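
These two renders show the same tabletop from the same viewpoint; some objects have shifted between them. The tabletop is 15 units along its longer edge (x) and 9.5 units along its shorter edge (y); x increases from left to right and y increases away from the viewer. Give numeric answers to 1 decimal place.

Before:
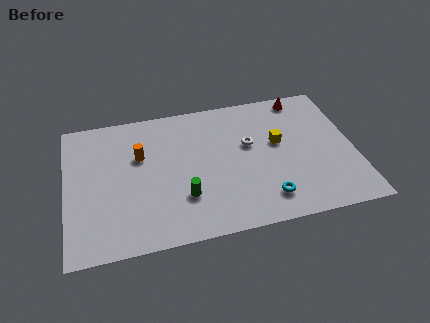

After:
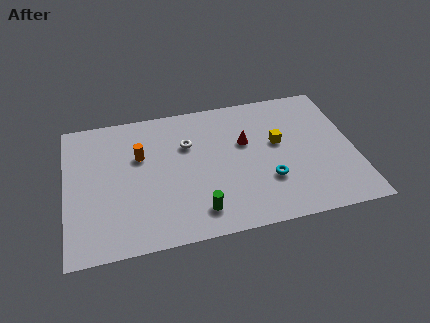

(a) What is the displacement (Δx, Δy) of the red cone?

(-3.2, -2.6)

The red cone was at about (12.6, 8.5) and moved to about (9.4, 5.9).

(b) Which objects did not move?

the orange cylinder and the yellow cube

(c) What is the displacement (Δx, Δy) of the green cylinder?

(0.7, -1.1)

The green cylinder was at about (6.0, 2.8) and moved to about (6.7, 1.7).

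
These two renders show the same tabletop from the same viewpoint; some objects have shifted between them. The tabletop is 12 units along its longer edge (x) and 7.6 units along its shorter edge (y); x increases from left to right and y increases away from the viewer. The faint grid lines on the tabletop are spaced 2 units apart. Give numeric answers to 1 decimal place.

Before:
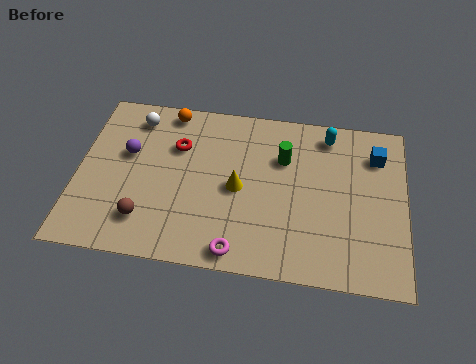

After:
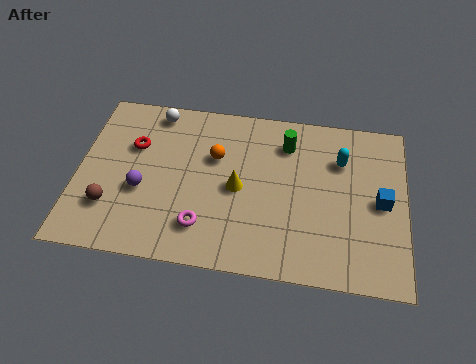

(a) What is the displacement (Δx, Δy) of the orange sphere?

(1.8, -1.9)

From the two frames, the orange sphere sits at roughly (3.2, 6.8) before and (5.0, 4.9) after.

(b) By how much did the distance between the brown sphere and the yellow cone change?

+1.0

The distance was about 3.8 in the first image and 4.8 in the second, so they moved 1.0 units further apart.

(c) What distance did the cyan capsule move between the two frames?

1.2

From (9.1, 6.5) to (9.6, 5.4), the cyan capsule covered √(0.5² + 1.1²) ≈ 1.2 units.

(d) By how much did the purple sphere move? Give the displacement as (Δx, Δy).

(0.6, -1.6)

The purple sphere was at about (1.8, 4.6) and moved to about (2.4, 3.0).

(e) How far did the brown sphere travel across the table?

1.4

From (2.6, 1.7) to (1.3, 2.1), the brown sphere covered √(1.3² + 0.4²) ≈ 1.4 units.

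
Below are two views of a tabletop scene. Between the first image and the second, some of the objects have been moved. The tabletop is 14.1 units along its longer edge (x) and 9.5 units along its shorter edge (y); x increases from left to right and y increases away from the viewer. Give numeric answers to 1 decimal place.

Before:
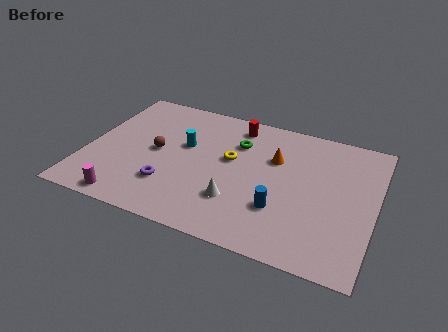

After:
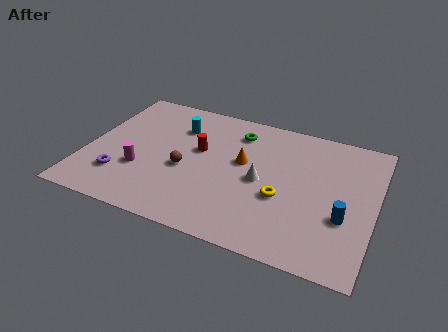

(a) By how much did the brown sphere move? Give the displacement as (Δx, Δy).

(1.5, -0.8)

The brown sphere was at about (3.4, 4.8) and moved to about (4.9, 4.0).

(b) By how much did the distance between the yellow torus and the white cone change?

-1.5

The distance was about 2.9 in the first image and 1.4 in the second, so they moved 1.5 units closer together.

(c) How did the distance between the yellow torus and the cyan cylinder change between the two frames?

+4.1

The distance was about 2.3 in the first image and 6.4 in the second, so they moved 4.1 units further apart.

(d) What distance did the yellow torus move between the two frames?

3.2

From (7.0, 5.5) to (9.7, 3.7), the yellow torus covered √(2.7² + 1.8²) ≈ 3.2 units.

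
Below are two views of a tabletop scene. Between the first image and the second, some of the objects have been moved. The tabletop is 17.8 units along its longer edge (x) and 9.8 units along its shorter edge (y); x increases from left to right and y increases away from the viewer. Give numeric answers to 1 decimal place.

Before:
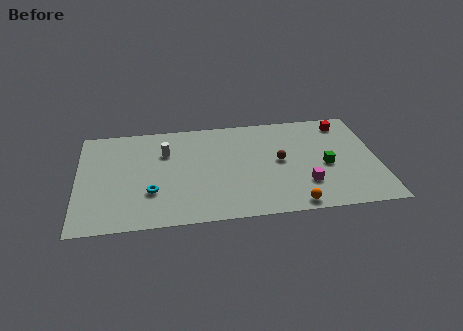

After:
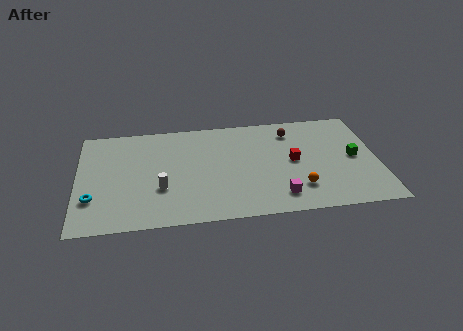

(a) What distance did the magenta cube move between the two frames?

1.8

The magenta cube moved from about (13.4, 2.7) to (11.8, 1.8), a distance of √(1.6² + 0.9²) ≈ 1.8.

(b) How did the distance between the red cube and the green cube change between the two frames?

-0.6

Before: roughly 4.2 units apart; after: 3.6. That's 0.6 units closer together.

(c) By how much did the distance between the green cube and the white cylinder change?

+1.8

The distance was about 9.8 in the first image and 11.6 in the second, so they moved 1.8 units further apart.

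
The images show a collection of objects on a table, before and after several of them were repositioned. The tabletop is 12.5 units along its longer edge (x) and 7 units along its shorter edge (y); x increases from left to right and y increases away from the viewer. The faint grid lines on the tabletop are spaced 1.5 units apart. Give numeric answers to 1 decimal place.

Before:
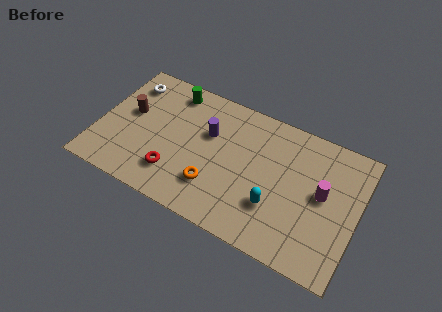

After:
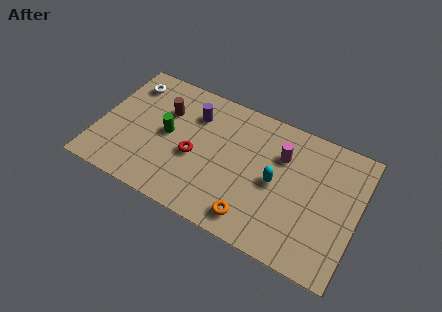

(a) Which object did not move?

the white torus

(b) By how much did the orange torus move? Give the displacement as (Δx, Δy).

(2.0, -0.8)

The orange torus started near (5.8, 1.9) and ended near (7.8, 1.1).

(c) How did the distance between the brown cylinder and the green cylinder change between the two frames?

-1.5

Before: roughly 2.7 units apart; after: 1.2. That's 1.5 units closer together.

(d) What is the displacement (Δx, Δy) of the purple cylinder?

(-0.8, 0.7)

The purple cylinder started near (5.2, 4.5) and ended near (4.4, 5.2).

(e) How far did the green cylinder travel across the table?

2.4

The green cylinder moved from about (3.2, 6.0) to (3.3, 3.6), a distance of √(0.1² + 2.4²) ≈ 2.4.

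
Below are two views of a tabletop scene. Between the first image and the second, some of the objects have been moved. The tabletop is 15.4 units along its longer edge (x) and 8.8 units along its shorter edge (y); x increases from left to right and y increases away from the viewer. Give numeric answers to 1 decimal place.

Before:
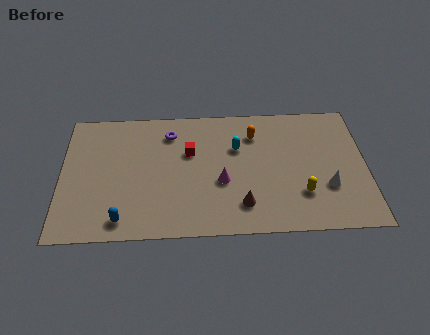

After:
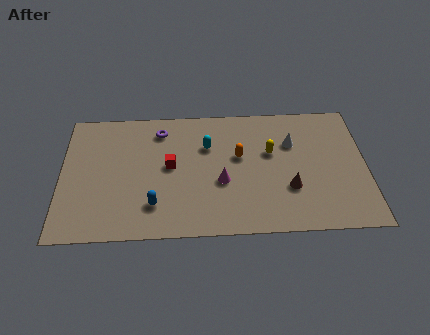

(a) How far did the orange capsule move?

1.7

From (9.8, 6.7) to (9.0, 5.2), the orange capsule covered √(0.8² + 1.5²) ≈ 1.7 units.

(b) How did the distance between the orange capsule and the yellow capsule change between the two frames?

-3.2

The distance was about 4.8 in the first image and 1.6 in the second, so they moved 3.2 units closer together.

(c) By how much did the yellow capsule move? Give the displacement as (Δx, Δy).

(-1.5, 2.9)

From the two frames, the yellow capsule sits at roughly (12.1, 2.5) before and (10.6, 5.4) after.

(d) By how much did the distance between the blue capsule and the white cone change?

-2.4

Before: roughly 10.4 units apart; after: 8.0. That's 2.4 units closer together.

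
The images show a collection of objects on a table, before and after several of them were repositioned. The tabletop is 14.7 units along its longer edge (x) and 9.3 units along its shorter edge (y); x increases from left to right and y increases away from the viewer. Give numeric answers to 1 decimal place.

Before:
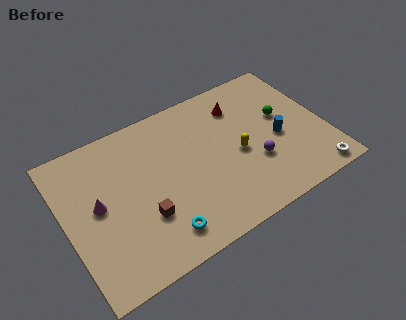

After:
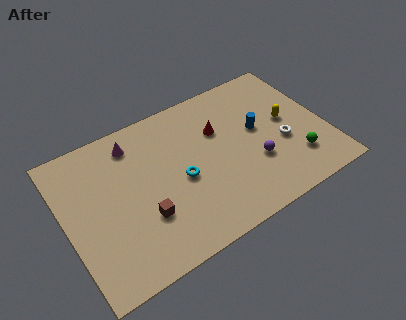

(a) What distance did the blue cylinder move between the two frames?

1.5

The blue cylinder moved from about (12.0, 4.1) to (11.0, 5.2), a distance of √(1.0² + 1.1²) ≈ 1.5.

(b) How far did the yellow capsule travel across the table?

3.1

The yellow capsule moved from about (9.7, 4.2) to (12.7, 5.0), a distance of √(3.0² + 0.8²) ≈ 3.1.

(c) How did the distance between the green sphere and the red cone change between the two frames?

+2.6

They were about 2.8 units apart before and 5.4 after — 2.6 units further apart.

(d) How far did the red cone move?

1.7

The red cone was near (10.3, 7.2) before and (8.9, 6.2) after, so it travelled √(1.4² + 1.0²) ≈ 1.7 units.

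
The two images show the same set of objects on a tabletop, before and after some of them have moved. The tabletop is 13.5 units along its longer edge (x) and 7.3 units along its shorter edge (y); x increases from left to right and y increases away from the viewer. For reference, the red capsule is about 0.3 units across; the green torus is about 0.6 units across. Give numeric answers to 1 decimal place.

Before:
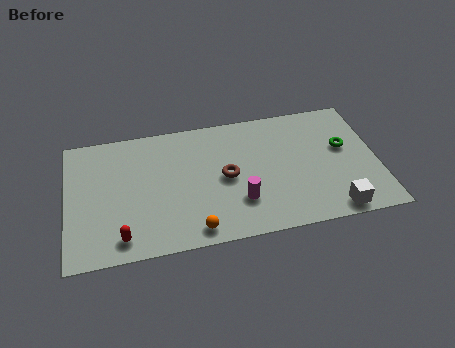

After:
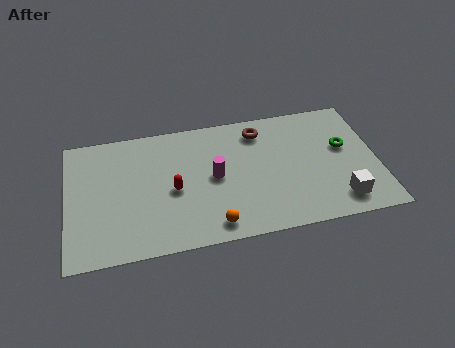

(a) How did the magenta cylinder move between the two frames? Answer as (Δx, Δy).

(-1.0, 1.6)

The magenta cylinder started near (7.4, 2.1) and ended near (6.4, 3.7).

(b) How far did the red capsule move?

3.2

From (2.3, 1.1) to (4.6, 3.3), the red capsule covered √(2.3² + 2.2²) ≈ 3.2 units.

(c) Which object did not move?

the green torus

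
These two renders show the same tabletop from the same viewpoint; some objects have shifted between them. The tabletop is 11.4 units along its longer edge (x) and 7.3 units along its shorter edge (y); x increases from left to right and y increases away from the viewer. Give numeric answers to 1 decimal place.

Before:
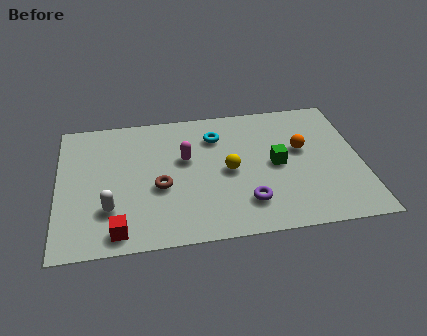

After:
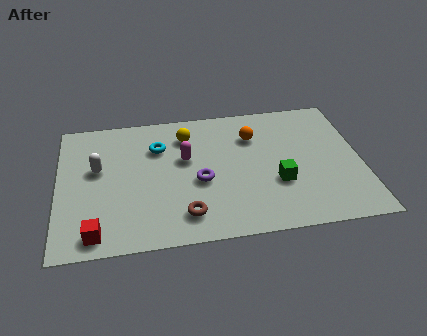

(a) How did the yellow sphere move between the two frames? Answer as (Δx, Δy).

(-1.5, 2.2)

The yellow sphere started near (6.4, 3.5) and ended near (4.9, 5.7).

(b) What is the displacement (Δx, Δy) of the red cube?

(-0.8, 0.0)

From the two frames, the red cube sits at roughly (2.2, 0.9) before and (1.4, 0.9) after.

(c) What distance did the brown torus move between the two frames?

1.8

The brown torus was near (3.8, 3.0) before and (4.7, 1.4) after, so it travelled √(0.9² + 1.6²) ≈ 1.8 units.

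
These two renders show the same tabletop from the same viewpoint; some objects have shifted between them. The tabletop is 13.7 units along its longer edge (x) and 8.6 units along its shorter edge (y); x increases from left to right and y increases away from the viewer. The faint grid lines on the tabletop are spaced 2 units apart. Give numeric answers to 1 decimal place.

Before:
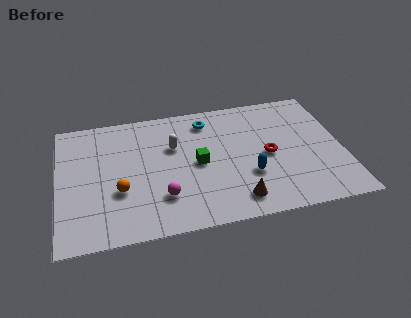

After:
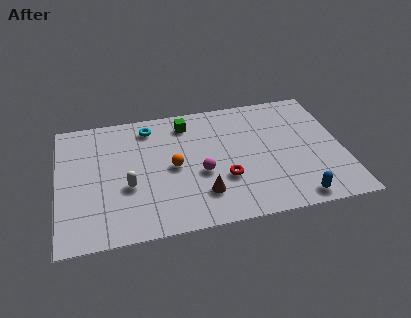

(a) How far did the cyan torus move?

2.8

The cyan torus moved from about (7.3, 7.1) to (4.5, 7.2), a distance of √(2.8² + 0.1²) ≈ 2.8.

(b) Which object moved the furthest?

the white capsule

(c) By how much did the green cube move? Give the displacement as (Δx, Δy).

(-0.4, 2.9)

The green cube started near (6.7, 4.2) and ended near (6.3, 7.1).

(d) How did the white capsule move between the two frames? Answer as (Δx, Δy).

(-2.3, -2.3)

The white capsule started near (5.6, 5.6) and ended near (3.3, 3.3).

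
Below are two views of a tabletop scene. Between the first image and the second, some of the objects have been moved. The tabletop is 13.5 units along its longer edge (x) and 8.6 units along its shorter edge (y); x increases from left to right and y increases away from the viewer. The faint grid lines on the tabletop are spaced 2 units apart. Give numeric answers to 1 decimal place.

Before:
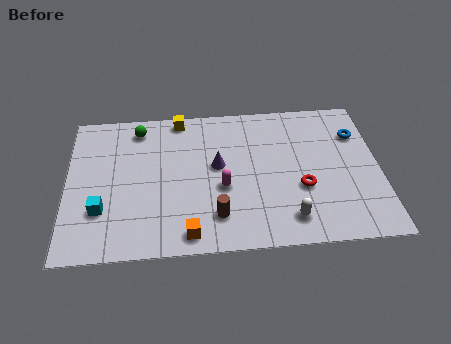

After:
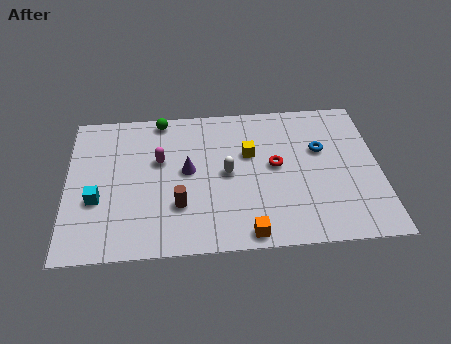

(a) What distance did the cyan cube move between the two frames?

0.6

From (1.5, 2.6) to (1.3, 3.2), the cyan cube covered √(0.2² + 0.6²) ≈ 0.6 units.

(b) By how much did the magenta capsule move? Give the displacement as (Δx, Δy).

(-2.7, 1.8)

From the two frames, the magenta capsule sits at roughly (6.7, 3.5) before and (4.0, 5.3) after.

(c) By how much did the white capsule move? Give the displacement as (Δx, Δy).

(-2.6, 2.8)

The white capsule was at about (9.5, 1.5) and moved to about (6.9, 4.3).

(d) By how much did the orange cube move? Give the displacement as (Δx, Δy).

(2.5, -0.2)

The orange cube started near (5.2, 1.0) and ended near (7.7, 0.8).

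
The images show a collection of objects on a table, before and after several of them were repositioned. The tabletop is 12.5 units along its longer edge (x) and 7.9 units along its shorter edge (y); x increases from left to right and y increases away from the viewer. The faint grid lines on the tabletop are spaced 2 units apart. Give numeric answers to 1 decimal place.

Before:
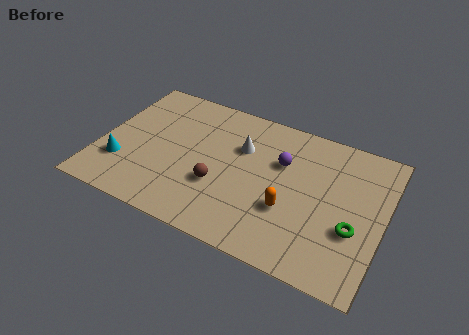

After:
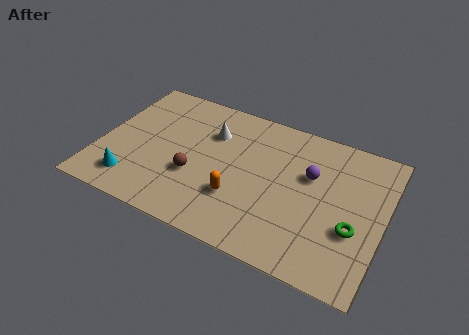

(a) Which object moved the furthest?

the orange capsule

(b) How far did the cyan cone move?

1.0

From (1.1, 2.3) to (1.7, 1.5), the cyan cone covered √(0.6² + 0.8²) ≈ 1.0 units.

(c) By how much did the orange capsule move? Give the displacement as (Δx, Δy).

(-2.2, -0.3)

From the two frames, the orange capsule sits at roughly (8.5, 2.8) before and (6.3, 2.5) after.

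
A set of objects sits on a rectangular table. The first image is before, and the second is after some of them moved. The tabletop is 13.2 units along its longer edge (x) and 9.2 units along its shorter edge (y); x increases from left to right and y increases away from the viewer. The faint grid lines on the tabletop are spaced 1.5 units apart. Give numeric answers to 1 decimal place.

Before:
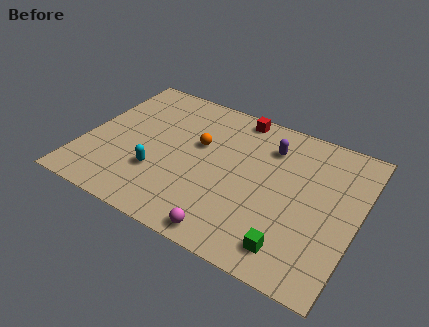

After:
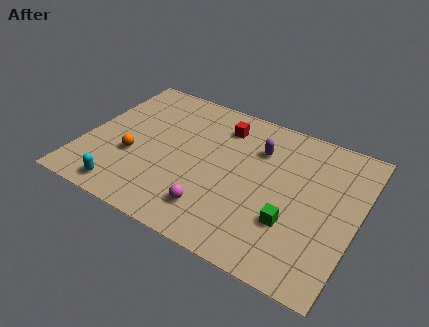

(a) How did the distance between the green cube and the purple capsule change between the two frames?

-1.5

The distance was about 5.8 in the first image and 4.3 in the second, so they moved 1.5 units closer together.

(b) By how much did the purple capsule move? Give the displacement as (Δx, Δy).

(-0.5, -0.4)

From the two frames, the purple capsule sits at roughly (8.7, 7.0) before and (8.2, 6.6) after.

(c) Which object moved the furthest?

the orange sphere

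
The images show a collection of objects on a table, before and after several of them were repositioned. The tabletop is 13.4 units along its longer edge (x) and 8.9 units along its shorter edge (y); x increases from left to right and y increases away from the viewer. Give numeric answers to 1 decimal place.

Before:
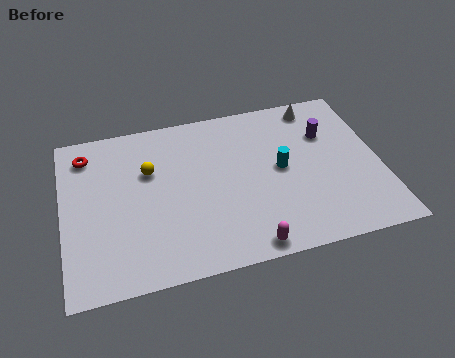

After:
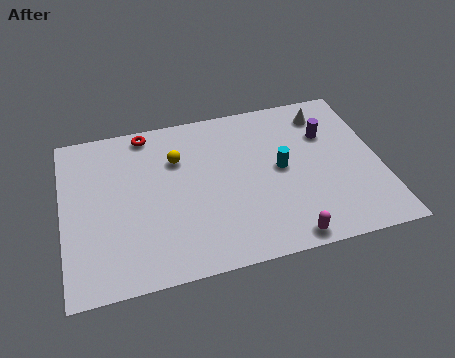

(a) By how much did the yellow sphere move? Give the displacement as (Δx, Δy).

(1.2, 0.4)

From the two frames, the yellow sphere sits at roughly (3.7, 5.8) before and (4.9, 6.2) after.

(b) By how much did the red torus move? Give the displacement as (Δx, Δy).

(2.6, 0.7)

The red torus started near (1.1, 7.3) and ended near (3.7, 8.0).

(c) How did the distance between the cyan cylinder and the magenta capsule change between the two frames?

-0.4

The distance was about 4.2 in the first image and 3.8 in the second, so they moved 0.4 units closer together.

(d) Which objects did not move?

the cyan cylinder and the purple cylinder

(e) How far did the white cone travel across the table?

0.6

The white cone was near (11.0, 7.8) before and (11.3, 7.3) after, so it travelled √(0.3² + 0.5²) ≈ 0.6 units.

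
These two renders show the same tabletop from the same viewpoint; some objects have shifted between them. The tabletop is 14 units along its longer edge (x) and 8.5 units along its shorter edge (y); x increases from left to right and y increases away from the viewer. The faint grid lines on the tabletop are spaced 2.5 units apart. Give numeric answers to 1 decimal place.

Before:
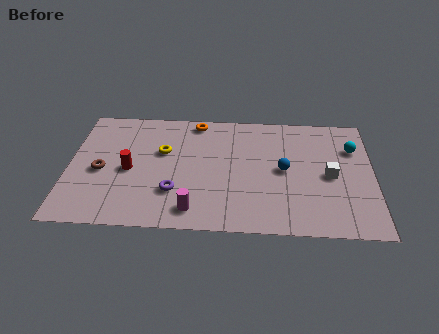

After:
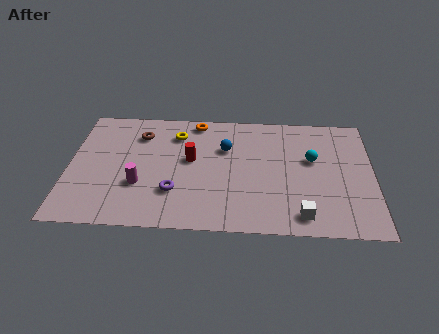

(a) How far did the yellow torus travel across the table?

1.4

The yellow torus was near (4.3, 5.3) before and (4.9, 6.6) after, so it travelled √(0.6² + 1.3²) ≈ 1.4 units.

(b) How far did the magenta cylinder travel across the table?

3.0

From (5.8, 1.3) to (3.3, 2.9), the magenta cylinder covered √(2.5² + 1.6²) ≈ 3.0 units.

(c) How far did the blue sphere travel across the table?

3.0

The blue sphere was near (9.9, 4.3) before and (7.2, 5.7) after, so it travelled √(2.7² + 1.4²) ≈ 3.0 units.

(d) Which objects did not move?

the orange torus and the purple torus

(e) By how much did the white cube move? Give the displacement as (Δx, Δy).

(-1.3, -2.8)

The white cube started near (12.0, 4.0) and ended near (10.7, 1.2).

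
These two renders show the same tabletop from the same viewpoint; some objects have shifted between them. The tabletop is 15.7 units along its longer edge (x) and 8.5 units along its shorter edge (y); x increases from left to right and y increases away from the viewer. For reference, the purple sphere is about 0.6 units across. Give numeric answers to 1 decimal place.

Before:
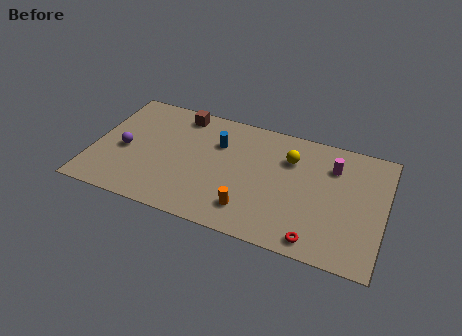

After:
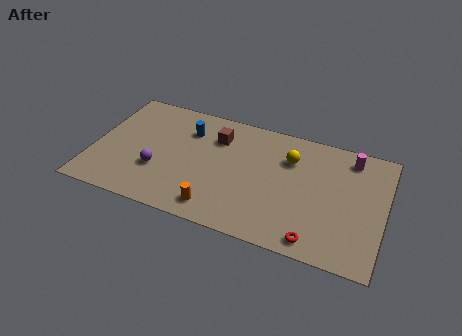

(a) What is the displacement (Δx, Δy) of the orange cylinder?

(-1.7, -0.5)

From the two frames, the orange cylinder sits at roughly (8.7, 1.8) before and (7.0, 1.3) after.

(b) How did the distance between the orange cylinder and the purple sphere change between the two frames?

-3.5

They were about 7.3 units apart before and 3.8 after — 3.5 units closer together.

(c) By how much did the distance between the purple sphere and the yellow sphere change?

-1.5

They were about 9.1 units apart before and 7.6 after — 1.5 units closer together.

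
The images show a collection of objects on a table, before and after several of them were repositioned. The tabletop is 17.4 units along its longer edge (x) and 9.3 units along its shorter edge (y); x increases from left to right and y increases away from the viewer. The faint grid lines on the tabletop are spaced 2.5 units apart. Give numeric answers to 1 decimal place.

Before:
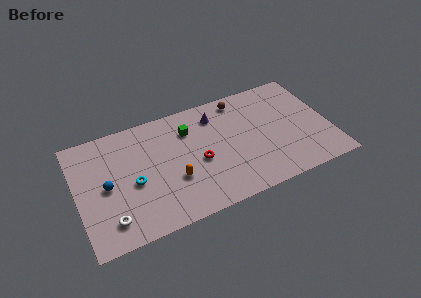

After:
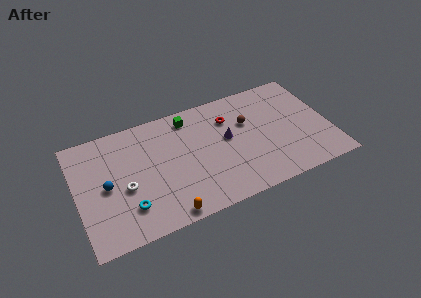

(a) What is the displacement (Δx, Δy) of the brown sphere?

(0.3, -2.1)

The brown sphere started near (11.6, 8.1) and ended near (11.9, 6.0).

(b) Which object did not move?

the blue sphere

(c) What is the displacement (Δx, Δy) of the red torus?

(2.4, 2.7)

The red torus started near (8.3, 4.1) and ended near (10.7, 6.8).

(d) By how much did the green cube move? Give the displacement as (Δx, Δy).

(0.1, 1.0)

The green cube started near (7.9, 6.9) and ended near (8.0, 7.9).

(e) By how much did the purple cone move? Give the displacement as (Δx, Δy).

(0.6, -2.2)

The purple cone started near (9.8, 7.4) and ended near (10.4, 5.2).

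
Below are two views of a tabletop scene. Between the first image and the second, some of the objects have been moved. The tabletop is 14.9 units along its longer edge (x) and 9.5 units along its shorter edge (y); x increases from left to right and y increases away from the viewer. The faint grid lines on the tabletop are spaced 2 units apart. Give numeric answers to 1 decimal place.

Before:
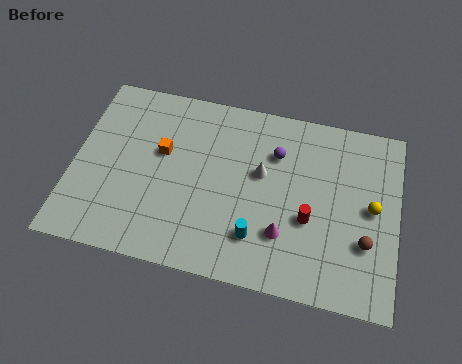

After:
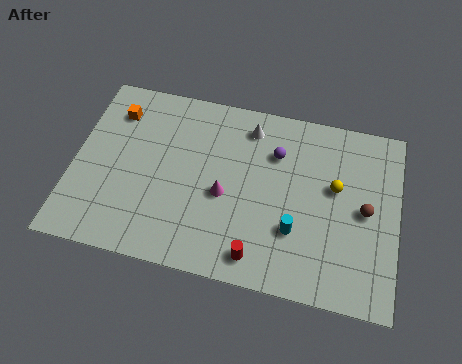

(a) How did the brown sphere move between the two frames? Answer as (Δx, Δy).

(-0.1, 1.6)

The brown sphere started near (13.5, 3.1) and ended near (13.4, 4.7).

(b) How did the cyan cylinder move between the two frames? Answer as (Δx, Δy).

(1.7, 0.7)

The cyan cylinder started near (8.6, 2.3) and ended near (10.3, 3.0).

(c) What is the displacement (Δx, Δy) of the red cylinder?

(-2.2, -2.4)

From the two frames, the red cylinder sits at roughly (10.9, 3.7) before and (8.7, 1.3) after.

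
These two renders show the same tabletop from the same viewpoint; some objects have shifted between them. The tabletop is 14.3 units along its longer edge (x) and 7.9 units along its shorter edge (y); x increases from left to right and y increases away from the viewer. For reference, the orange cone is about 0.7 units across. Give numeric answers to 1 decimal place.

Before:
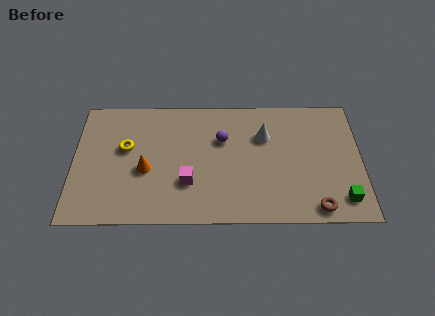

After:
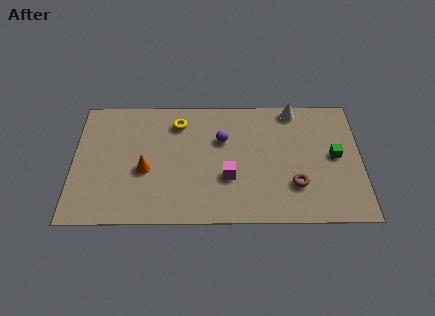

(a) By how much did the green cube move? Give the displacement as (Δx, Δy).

(-0.3, 2.7)

From the two frames, the green cube sits at roughly (13.3, 1.4) before and (13.0, 4.1) after.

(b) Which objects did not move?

the purple sphere and the orange cone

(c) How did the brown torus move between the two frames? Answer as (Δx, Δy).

(-1.0, 1.4)

From the two frames, the brown torus sits at roughly (12.0, 0.9) before and (11.0, 2.3) after.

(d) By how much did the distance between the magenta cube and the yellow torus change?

+0.5

They were about 3.8 units apart before and 4.3 after — 0.5 units further apart.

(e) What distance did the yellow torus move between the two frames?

3.1

From (2.6, 4.7) to (5.2, 6.3), the yellow torus covered √(2.6² + 1.6²) ≈ 3.1 units.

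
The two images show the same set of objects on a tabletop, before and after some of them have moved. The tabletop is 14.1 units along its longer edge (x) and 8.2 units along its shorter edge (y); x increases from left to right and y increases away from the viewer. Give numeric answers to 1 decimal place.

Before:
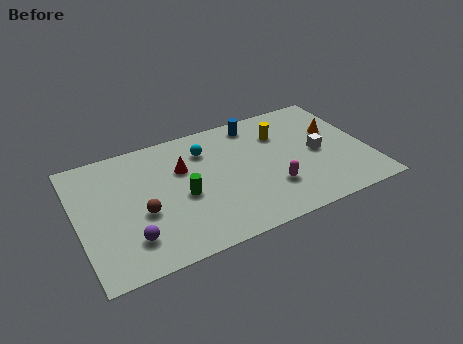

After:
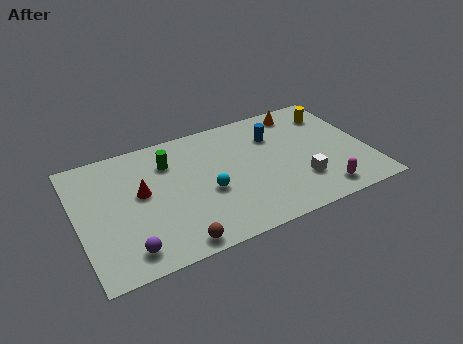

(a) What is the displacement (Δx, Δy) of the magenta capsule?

(2.3, -1.2)

The magenta capsule was at about (9.2, 2.4) and moved to about (11.5, 1.2).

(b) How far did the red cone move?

2.2

The red cone was near (5.2, 5.4) before and (3.1, 4.6) after, so it travelled √(2.1² + 0.8²) ≈ 2.2 units.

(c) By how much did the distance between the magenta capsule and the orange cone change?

+1.5

They were about 4.4 units apart before and 5.9 after — 1.5 units further apart.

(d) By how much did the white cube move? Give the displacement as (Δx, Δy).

(-1.1, -1.6)

The white cube started near (11.7, 3.9) and ended near (10.6, 2.3).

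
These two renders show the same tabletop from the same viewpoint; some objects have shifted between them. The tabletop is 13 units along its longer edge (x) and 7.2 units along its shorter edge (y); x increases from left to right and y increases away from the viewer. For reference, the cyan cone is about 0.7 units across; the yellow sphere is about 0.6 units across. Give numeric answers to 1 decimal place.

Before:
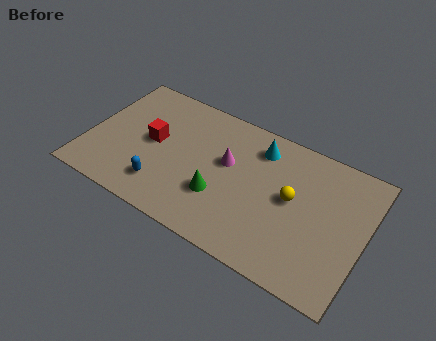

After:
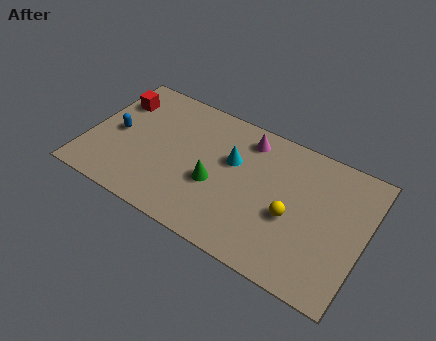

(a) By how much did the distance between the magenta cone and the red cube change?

+2.7

They were about 3.5 units apart before and 6.2 after — 2.7 units further apart.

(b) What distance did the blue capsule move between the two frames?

3.1

From (3.8, 1.6) to (1.3, 3.5), the blue capsule covered √(2.5² + 1.9²) ≈ 3.1 units.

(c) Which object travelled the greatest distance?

the blue capsule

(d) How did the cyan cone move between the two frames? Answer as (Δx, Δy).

(-1.1, -1.3)

The cyan cone was at about (7.8, 5.8) and moved to about (6.7, 4.5).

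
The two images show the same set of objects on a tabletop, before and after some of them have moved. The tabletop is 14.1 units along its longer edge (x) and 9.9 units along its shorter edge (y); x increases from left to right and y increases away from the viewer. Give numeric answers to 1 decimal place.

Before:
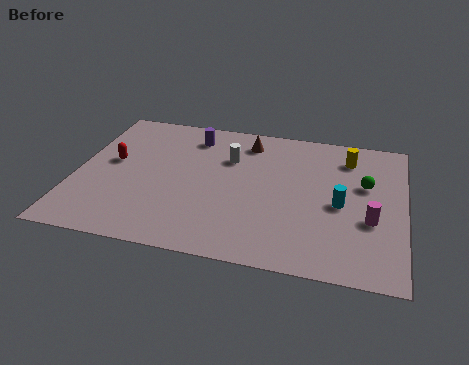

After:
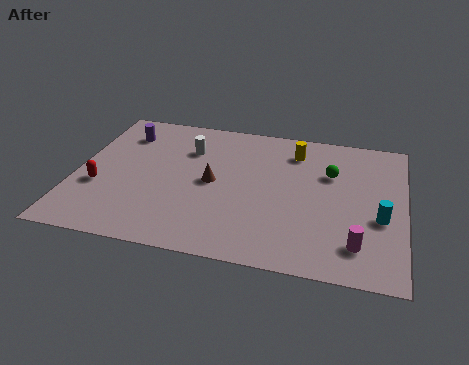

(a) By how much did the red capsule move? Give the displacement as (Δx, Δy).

(-0.4, -1.9)

The red capsule was at about (1.5, 5.5) and moved to about (1.1, 3.6).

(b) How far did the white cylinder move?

1.8

The white cylinder moved from about (6.5, 6.8) to (4.7, 7.1), a distance of √(1.8² + 0.3²) ≈ 1.8.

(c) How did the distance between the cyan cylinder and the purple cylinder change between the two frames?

+4.4

The distance was about 7.5 in the first image and 11.9 in the second, so they moved 4.4 units further apart.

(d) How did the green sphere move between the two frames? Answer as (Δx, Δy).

(-1.5, 0.5)

The green sphere was at about (12.4, 6.1) and moved to about (10.9, 6.6).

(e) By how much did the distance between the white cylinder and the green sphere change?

+0.3

They were about 5.9 units apart before and 6.2 after — 0.3 units further apart.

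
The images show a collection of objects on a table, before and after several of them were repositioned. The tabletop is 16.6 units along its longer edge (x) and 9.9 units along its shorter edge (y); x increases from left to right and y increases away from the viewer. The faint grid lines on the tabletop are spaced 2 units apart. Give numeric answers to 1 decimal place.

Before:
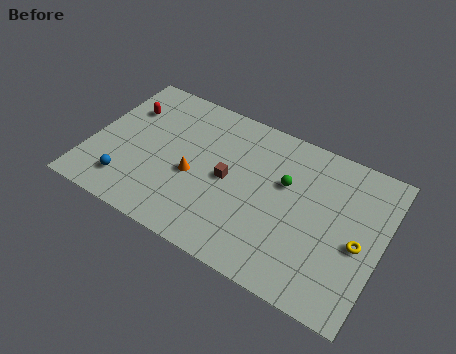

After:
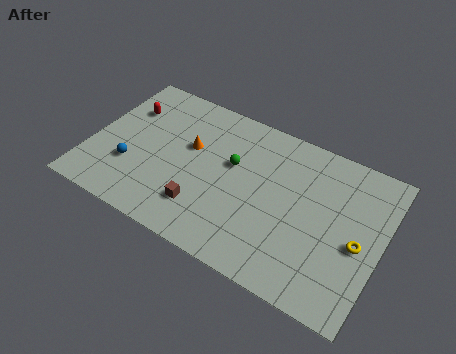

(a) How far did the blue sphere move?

1.2

The blue sphere was near (2.5, 2.0) before and (2.5, 3.2) after, so it travelled √(0.0² + 1.2²) ≈ 1.2 units.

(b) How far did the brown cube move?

2.7

The brown cube moved from about (7.9, 4.9) to (6.8, 2.4), a distance of √(1.1² + 2.5²) ≈ 2.7.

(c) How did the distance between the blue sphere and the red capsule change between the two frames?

-1.2

The distance was about 5.1 in the first image and 3.9 in the second, so they moved 1.2 units closer together.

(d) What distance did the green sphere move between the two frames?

3.0

The green sphere moved from about (11.0, 6.2) to (8.0, 6.0), a distance of √(3.0² + 0.2²) ≈ 3.0.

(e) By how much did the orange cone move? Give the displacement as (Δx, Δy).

(-0.5, 1.8)

The orange cone was at about (6.0, 4.2) and moved to about (5.5, 6.0).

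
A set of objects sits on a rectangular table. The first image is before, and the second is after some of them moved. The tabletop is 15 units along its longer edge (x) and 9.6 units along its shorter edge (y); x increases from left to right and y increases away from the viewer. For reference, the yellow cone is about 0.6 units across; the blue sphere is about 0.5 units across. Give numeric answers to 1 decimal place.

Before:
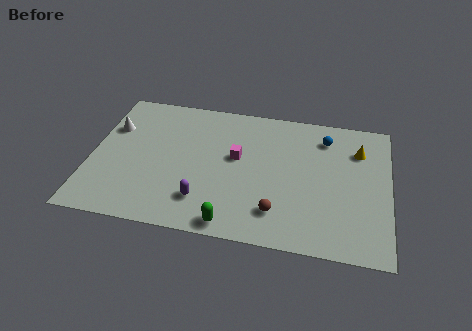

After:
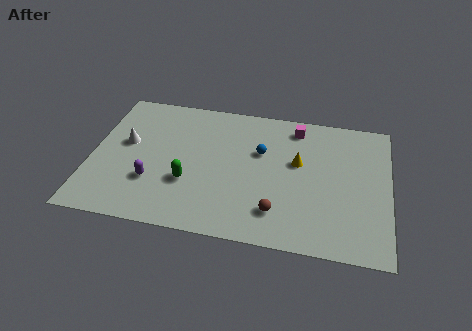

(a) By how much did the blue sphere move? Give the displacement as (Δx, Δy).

(-3.2, -1.6)

From the two frames, the blue sphere sits at roughly (11.7, 7.7) before and (8.5, 6.1) after.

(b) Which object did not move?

the brown sphere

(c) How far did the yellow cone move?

3.3

The yellow cone moved from about (13.4, 7.1) to (10.4, 5.7), a distance of √(3.0² + 1.4²) ≈ 3.3.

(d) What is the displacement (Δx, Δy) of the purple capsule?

(-2.6, 0.8)

From the two frames, the purple capsule sits at roughly (5.8, 2.2) before and (3.2, 3.0) after.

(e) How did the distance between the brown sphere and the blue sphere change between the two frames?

-1.9

Before: roughly 6.0 units apart; after: 4.1. That's 1.9 units closer together.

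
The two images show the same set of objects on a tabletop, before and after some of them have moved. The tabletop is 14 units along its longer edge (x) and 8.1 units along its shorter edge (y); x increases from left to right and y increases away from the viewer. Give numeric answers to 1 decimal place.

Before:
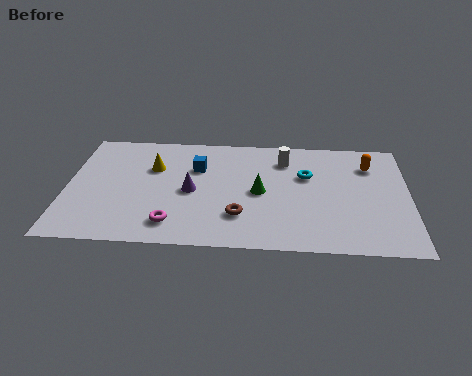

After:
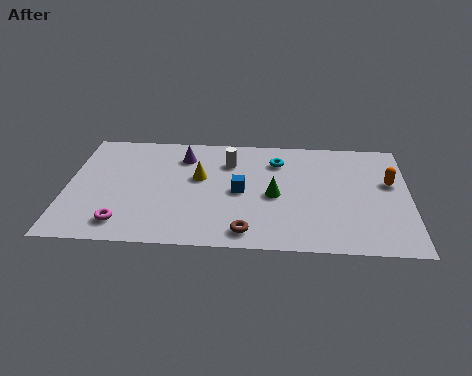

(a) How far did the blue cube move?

2.4

From (5.3, 5.5) to (7.1, 3.9), the blue cube covered √(1.8² + 1.6²) ≈ 2.4 units.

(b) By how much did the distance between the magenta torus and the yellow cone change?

+0.5

The distance was about 4.0 in the first image and 4.5 in the second, so they moved 0.5 units further apart.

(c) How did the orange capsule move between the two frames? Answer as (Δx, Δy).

(0.8, -1.2)

From the two frames, the orange capsule sits at roughly (12.4, 6.1) before and (13.2, 4.9) after.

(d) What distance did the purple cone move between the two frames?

2.5

From (5.1, 3.8) to (4.7, 6.3), the purple cone covered √(0.4² + 2.5²) ≈ 2.5 units.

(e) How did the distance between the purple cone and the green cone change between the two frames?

+1.8

The distance was about 2.8 in the first image and 4.6 in the second, so they moved 1.8 units further apart.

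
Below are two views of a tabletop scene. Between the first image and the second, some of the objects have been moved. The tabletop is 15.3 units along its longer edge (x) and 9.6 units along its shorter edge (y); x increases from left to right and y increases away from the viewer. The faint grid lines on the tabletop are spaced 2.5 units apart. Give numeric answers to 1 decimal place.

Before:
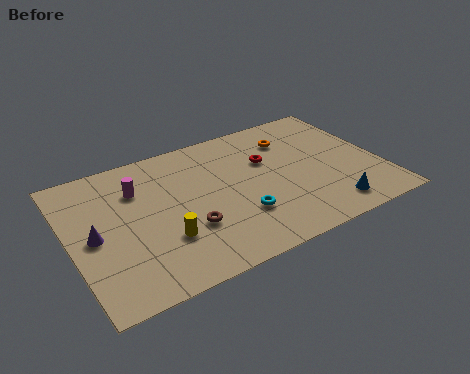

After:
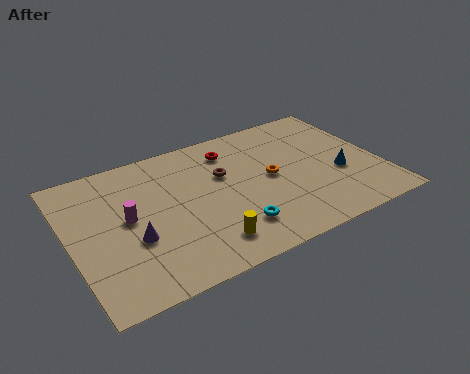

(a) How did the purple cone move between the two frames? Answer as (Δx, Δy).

(1.8, -1.0)

From the two frames, the purple cone sits at roughly (1.1, 4.6) before and (2.9, 3.6) after.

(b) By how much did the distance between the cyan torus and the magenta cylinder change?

-0.4

They were about 6.0 units apart before and 5.6 after — 0.4 units closer together.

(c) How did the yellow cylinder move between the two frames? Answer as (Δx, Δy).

(1.9, -1.2)

The yellow cylinder was at about (4.3, 3.0) and moved to about (6.2, 1.8).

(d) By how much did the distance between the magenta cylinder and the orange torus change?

-0.7

They were about 7.8 units apart before and 7.1 after — 0.7 units closer together.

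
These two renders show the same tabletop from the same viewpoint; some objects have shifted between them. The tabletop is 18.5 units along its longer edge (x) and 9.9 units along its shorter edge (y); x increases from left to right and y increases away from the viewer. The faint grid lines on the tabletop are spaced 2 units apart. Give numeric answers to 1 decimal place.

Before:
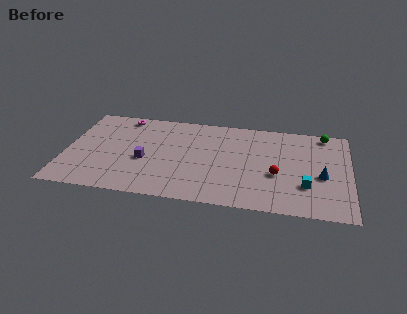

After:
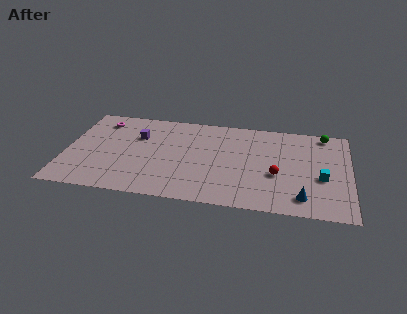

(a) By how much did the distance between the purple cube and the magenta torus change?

-2.1

The distance was about 5.0 in the first image and 2.9 in the second, so they moved 2.1 units closer together.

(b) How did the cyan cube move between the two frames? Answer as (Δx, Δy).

(1.0, 1.0)

From the two frames, the cyan cube sits at roughly (15.7, 3.0) before and (16.7, 4.0) after.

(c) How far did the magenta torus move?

1.6

From (3.5, 8.8) to (2.1, 8.1), the magenta torus covered √(1.4² + 0.7²) ≈ 1.6 units.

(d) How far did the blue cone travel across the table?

2.8

The blue cone moved from about (16.7, 4.2) to (15.5, 1.7), a distance of √(1.2² + 2.5²) ≈ 2.8.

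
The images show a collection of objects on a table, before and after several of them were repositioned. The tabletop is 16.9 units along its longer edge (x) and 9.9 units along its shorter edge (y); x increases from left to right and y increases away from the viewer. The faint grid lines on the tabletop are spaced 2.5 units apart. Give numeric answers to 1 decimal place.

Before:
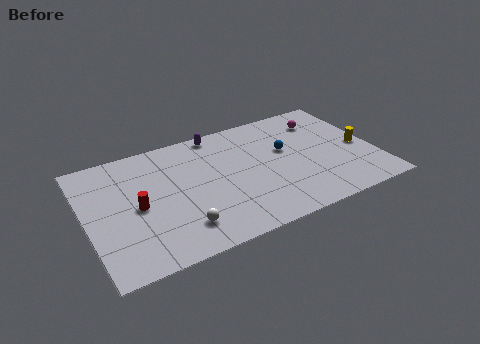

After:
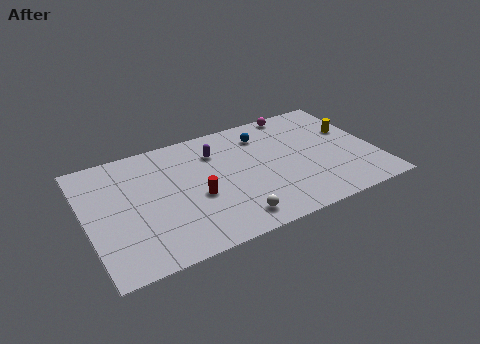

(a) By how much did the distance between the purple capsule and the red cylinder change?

-3.1

The distance was about 6.7 in the first image and 3.6 in the second, so they moved 3.1 units closer together.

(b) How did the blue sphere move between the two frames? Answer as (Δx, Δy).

(-1.1, 1.9)

The blue sphere started near (11.8, 5.9) and ended near (10.7, 7.8).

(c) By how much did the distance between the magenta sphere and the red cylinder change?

-3.5

Before: roughly 11.8 units apart; after: 8.3. That's 3.5 units closer together.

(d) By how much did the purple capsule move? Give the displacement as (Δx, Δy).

(-0.3, -1.6)

From the two frames, the purple capsule sits at roughly (8.1, 9.0) before and (7.8, 7.4) after.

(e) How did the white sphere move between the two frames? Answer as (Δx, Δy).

(2.9, -0.6)

The white sphere started near (5.1, 2.1) and ended near (8.0, 1.5).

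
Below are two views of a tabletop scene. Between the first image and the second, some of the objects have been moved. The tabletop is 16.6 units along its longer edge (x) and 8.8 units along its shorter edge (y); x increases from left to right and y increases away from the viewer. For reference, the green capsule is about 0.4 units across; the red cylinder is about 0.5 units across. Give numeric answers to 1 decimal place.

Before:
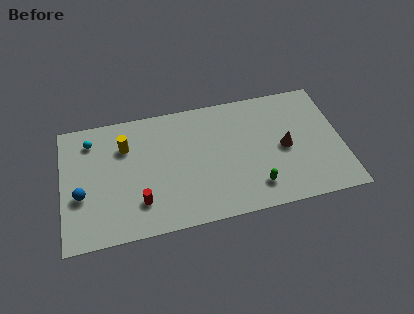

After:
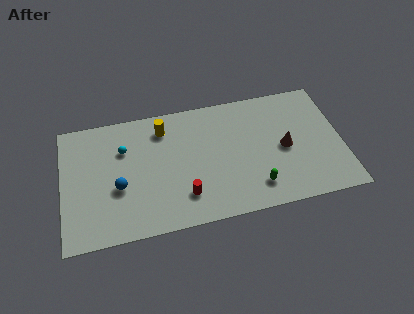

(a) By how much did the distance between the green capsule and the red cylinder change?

-2.6

Before: roughly 6.8 units apart; after: 4.2. That's 2.6 units closer together.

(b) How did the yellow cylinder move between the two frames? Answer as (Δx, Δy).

(2.3, 0.8)

The yellow cylinder was at about (3.8, 6.3) and moved to about (6.1, 7.1).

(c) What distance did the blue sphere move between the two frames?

2.2

The blue sphere moved from about (1.1, 3.4) to (3.3, 3.5), a distance of √(2.2² + 0.1²) ≈ 2.2.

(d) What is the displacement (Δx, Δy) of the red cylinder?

(2.6, -0.1)

The red cylinder was at about (4.5, 2.2) and moved to about (7.1, 2.1).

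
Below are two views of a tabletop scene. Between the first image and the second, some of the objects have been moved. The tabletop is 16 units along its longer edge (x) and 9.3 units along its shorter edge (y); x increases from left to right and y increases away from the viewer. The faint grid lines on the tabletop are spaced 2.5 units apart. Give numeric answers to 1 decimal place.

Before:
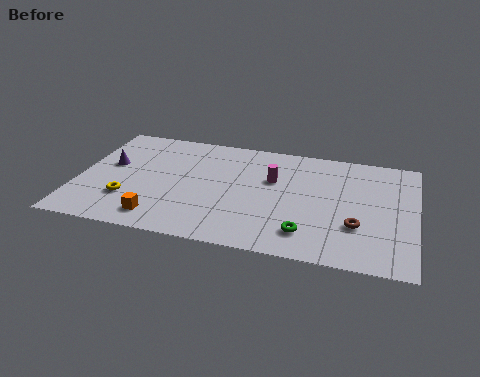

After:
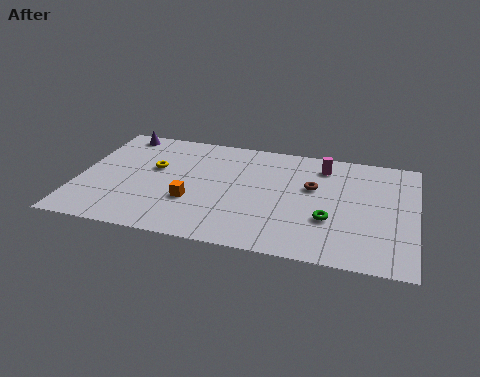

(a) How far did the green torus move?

1.6

The green torus moved from about (11.0, 1.9) to (12.0, 3.2), a distance of √(1.0² + 1.3²) ≈ 1.6.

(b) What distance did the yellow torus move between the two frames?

3.1

From (2.5, 2.7) to (3.5, 5.6), the yellow torus covered √(1.0² + 2.9²) ≈ 3.1 units.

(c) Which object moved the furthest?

the brown torus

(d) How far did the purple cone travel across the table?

2.9

The purple cone moved from about (1.4, 5.4) to (1.6, 8.3), a distance of √(0.2² + 2.9²) ≈ 2.9.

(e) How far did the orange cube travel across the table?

2.2

The orange cube was near (4.1, 1.5) before and (5.5, 3.2) after, so it travelled √(1.4² + 1.7²) ≈ 2.2 units.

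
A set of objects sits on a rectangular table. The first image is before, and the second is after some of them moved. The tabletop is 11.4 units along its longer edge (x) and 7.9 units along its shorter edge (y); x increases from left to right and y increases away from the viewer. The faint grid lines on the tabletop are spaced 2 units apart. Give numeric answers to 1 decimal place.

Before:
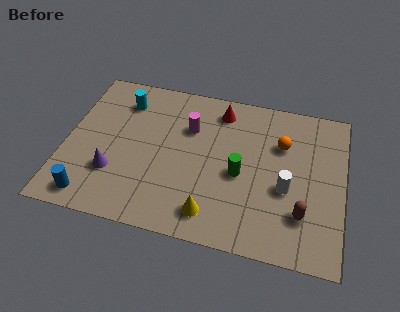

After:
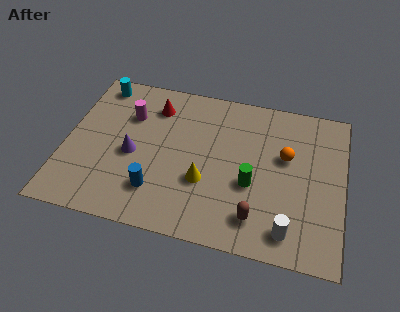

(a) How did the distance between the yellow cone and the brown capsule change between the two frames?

-1.1

The distance was about 3.7 in the first image and 2.6 in the second, so they moved 1.1 units closer together.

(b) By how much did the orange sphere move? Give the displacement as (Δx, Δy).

(0.2, -0.6)

The orange sphere was at about (8.8, 5.4) and moved to about (9.0, 4.8).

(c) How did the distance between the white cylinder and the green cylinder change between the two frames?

+0.6

They were about 1.9 units apart before and 2.5 after — 0.6 units further apart.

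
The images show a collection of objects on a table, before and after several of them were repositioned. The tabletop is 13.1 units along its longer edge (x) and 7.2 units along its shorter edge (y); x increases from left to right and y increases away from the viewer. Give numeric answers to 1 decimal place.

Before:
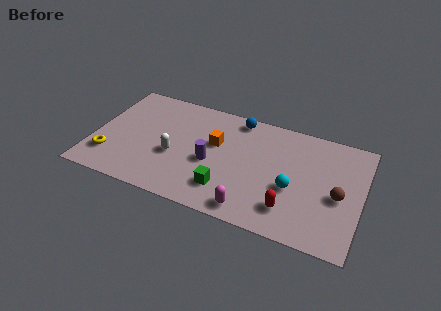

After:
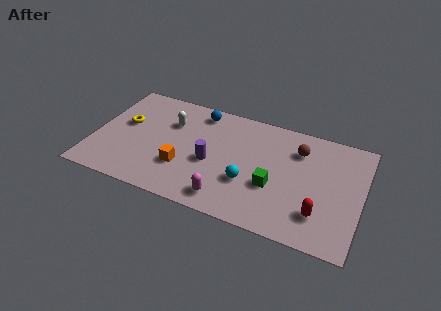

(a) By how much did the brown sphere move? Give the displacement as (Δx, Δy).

(-2.1, 2.2)

The brown sphere started near (12.0, 3.2) and ended near (9.9, 5.4).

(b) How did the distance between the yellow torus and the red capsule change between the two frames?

+1.2

They were about 8.9 units apart before and 10.1 after — 1.2 units further apart.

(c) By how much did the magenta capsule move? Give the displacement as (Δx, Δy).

(-1.2, 0.2)

The magenta capsule was at about (8.0, 0.9) and moved to about (6.8, 1.1).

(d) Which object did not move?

the purple cylinder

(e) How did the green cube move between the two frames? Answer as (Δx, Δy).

(2.2, 1.0)

The green cube started near (6.7, 1.7) and ended near (8.9, 2.7).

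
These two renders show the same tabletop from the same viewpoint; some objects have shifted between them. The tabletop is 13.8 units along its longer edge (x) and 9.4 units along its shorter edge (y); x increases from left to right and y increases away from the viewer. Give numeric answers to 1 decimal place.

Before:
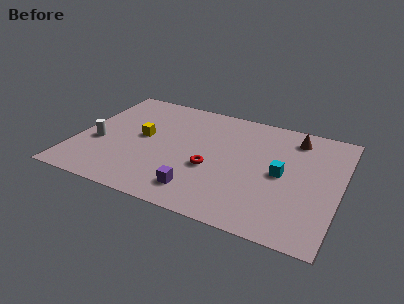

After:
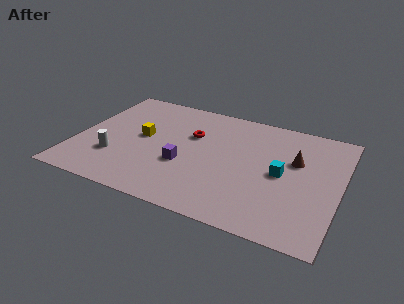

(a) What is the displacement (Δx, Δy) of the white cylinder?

(1.0, -0.9)

The white cylinder was at about (1.2, 3.7) and moved to about (2.2, 2.8).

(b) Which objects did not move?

the cyan cube and the yellow cube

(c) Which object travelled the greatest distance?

the red torus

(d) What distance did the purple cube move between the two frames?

2.1

The purple cube moved from about (6.8, 1.7) to (5.8, 3.5), a distance of √(1.0² + 1.8²) ≈ 2.1.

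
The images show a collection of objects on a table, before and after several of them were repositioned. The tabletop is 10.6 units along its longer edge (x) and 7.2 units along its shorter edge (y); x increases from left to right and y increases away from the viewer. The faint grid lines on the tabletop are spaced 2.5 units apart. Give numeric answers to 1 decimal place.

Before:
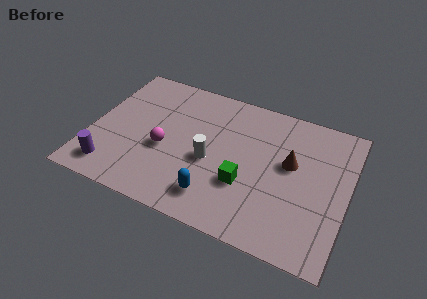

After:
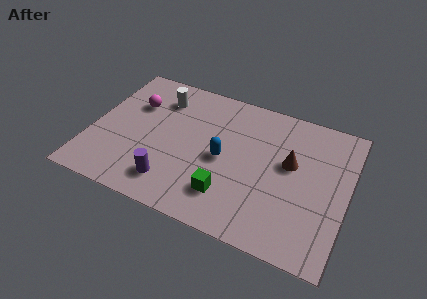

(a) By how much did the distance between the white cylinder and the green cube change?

+3.5

Before: roughly 1.6 units apart; after: 5.1. That's 3.5 units further apart.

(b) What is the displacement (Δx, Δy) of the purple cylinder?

(2.5, 0.2)

The purple cylinder started near (1.1, 1.2) and ended near (3.6, 1.4).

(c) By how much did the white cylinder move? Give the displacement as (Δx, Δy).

(-2.4, 2.5)

The white cylinder was at about (5.0, 3.1) and moved to about (2.6, 5.6).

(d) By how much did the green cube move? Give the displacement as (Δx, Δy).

(-0.6, -0.8)

From the two frames, the green cube sits at roughly (6.5, 2.5) before and (5.9, 1.7) after.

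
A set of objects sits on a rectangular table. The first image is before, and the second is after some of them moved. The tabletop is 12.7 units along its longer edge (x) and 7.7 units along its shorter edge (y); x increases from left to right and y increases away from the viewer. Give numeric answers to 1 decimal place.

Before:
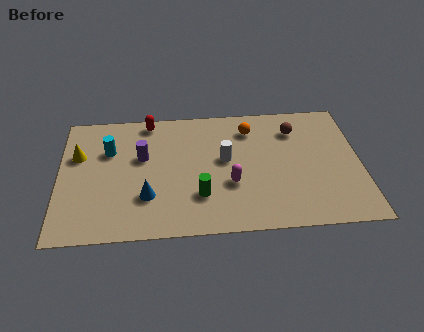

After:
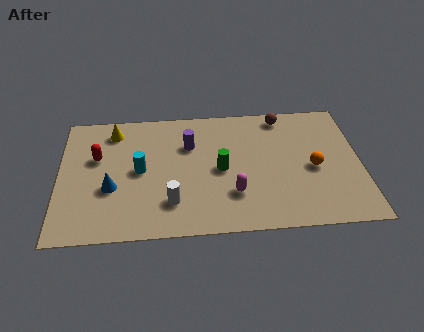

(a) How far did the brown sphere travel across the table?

1.0

From (10.0, 5.9) to (9.5, 6.8), the brown sphere covered √(0.5² + 0.9²) ≈ 1.0 units.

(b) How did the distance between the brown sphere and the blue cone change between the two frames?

+1.0

The distance was about 7.3 in the first image and 8.3 in the second, so they moved 1.0 units further apart.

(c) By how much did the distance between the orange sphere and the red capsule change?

+4.8

Before: roughly 4.4 units apart; after: 9.2. That's 4.8 units further apart.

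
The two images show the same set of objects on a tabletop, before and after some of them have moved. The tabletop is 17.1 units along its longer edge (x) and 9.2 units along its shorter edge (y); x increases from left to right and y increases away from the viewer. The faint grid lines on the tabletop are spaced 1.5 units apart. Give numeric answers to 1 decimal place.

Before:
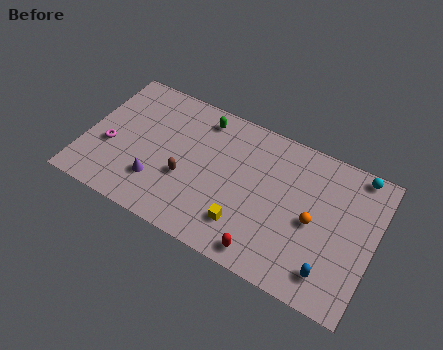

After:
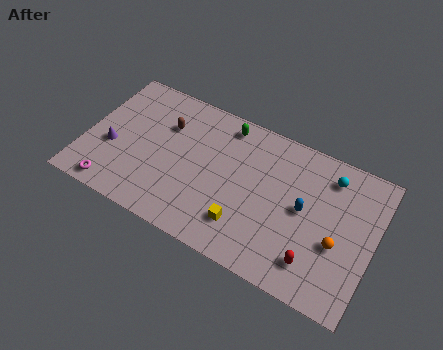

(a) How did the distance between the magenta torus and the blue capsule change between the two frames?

-2.0

Before: roughly 13.5 units apart; after: 11.5. That's 2.0 units closer together.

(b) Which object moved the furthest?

the blue capsule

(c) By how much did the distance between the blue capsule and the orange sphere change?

-0.5

The distance was about 2.9 in the first image and 2.4 in the second, so they moved 0.5 units closer together.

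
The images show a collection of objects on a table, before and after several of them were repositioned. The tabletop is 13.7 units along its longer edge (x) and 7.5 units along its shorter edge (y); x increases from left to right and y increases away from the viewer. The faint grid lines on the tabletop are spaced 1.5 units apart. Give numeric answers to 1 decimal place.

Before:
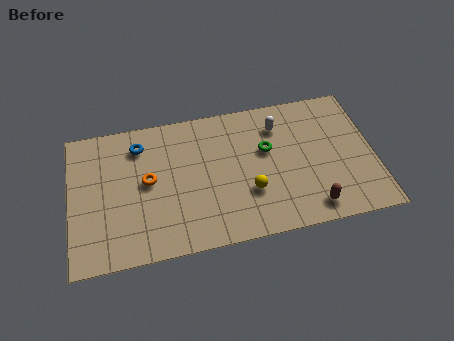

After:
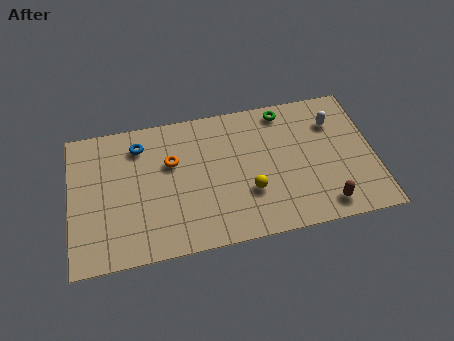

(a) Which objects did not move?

the yellow sphere and the blue torus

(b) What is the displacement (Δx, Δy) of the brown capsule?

(0.6, 0.0)

The brown capsule started near (10.7, 1.1) and ended near (11.3, 1.1).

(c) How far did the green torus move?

2.2

From (8.9, 4.6) to (9.8, 6.6), the green torus covered √(0.9² + 2.0²) ≈ 2.2 units.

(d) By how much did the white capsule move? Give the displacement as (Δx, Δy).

(2.5, -0.3)

The white capsule started near (9.5, 5.8) and ended near (12.0, 5.5).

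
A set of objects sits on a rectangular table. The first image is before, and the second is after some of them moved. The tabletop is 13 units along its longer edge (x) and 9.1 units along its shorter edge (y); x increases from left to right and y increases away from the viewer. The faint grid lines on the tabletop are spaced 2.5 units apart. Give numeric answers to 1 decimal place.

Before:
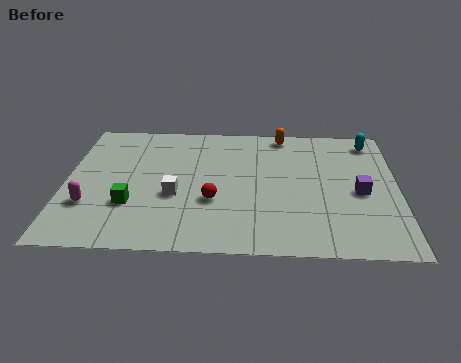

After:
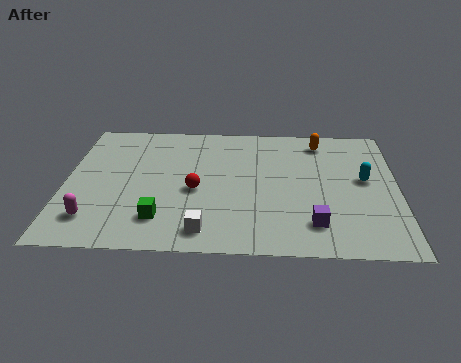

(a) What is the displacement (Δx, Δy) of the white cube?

(1.2, -2.3)

The white cube was at about (4.3, 3.6) and moved to about (5.5, 1.3).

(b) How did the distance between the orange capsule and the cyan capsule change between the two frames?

-0.3

Before: roughly 3.5 units apart; after: 3.2. That's 0.3 units closer together.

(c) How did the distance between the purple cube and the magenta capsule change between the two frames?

-2.1

Before: roughly 10.6 units apart; after: 8.5. That's 2.1 units closer together.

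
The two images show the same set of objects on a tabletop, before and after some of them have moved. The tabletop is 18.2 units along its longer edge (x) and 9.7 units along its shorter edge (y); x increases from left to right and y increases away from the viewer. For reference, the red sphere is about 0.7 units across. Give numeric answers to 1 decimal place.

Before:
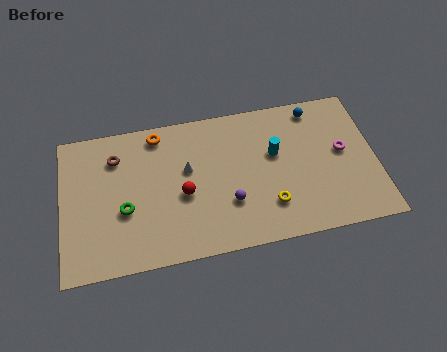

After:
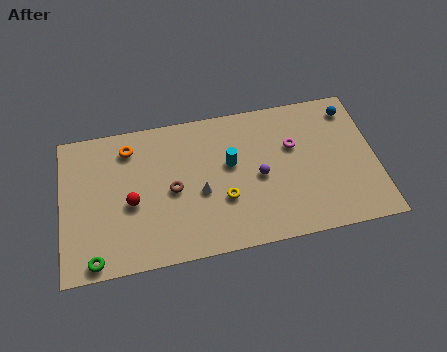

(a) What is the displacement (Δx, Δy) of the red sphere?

(-3.0, 0.0)

The red sphere was at about (7.0, 4.2) and moved to about (4.0, 4.2).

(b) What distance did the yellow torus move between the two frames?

2.8

The yellow torus was near (11.9, 2.5) before and (9.3, 3.4) after, so it travelled √(2.6² + 0.9²) ≈ 2.8 units.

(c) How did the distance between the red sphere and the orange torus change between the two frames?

-0.8

Before: roughly 4.5 units apart; after: 3.7. That's 0.8 units closer together.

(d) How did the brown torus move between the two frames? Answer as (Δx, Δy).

(3.2, -2.8)

The brown torus was at about (3.2, 7.4) and moved to about (6.4, 4.6).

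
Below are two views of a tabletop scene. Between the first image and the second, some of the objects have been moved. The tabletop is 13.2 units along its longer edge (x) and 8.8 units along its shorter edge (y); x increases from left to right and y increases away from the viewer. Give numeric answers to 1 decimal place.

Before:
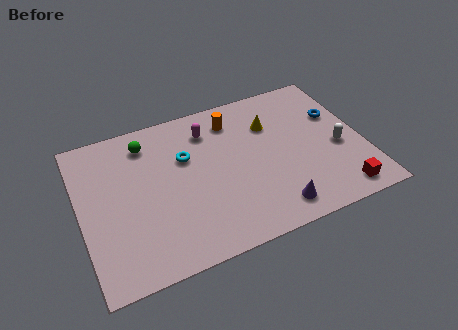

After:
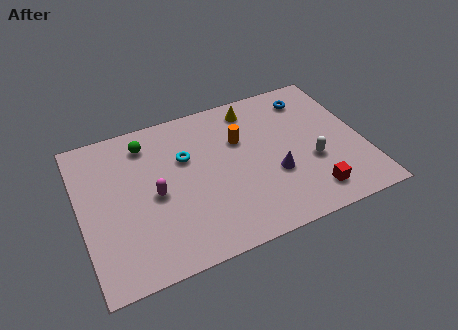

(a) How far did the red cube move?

1.4

From (11.7, 1.1) to (10.4, 1.5), the red cube covered √(1.3² + 0.4²) ≈ 1.4 units.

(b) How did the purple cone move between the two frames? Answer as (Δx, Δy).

(0.3, 1.9)

The purple cone was at about (8.6, 1.3) and moved to about (8.9, 3.2).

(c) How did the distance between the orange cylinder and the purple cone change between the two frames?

-3.0

Before: roughly 5.9 units apart; after: 2.9. That's 3.0 units closer together.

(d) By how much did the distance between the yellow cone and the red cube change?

+0.6

Before: roughly 5.7 units apart; after: 6.3. That's 0.6 units further apart.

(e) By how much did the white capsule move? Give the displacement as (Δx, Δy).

(-1.3, -0.4)

From the two frames, the white capsule sits at roughly (12.0, 3.7) before and (10.7, 3.3) after.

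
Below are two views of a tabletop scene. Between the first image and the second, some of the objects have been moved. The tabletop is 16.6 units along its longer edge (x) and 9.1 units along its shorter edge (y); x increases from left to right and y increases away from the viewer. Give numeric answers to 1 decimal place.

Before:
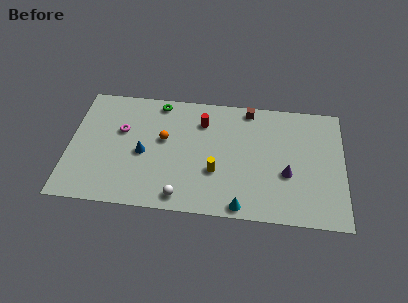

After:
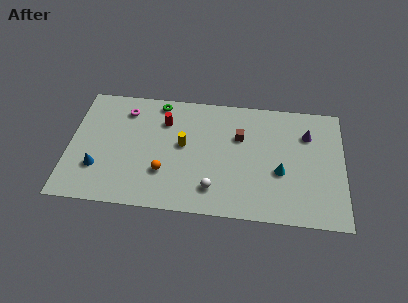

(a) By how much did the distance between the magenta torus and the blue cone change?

+2.7

The distance was about 2.1 in the first image and 4.8 in the second, so they moved 2.7 units further apart.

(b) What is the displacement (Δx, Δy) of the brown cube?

(-0.5, -2.2)

The brown cube started near (10.8, 8.2) and ended near (10.3, 6.0).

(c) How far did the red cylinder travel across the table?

2.3

From (8.0, 6.9) to (5.7, 6.7), the red cylinder covered √(2.3² + 0.2²) ≈ 2.3 units.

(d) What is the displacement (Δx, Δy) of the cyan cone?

(2.3, 2.8)

From the two frames, the cyan cone sits at roughly (10.5, 0.8) before and (12.8, 3.6) after.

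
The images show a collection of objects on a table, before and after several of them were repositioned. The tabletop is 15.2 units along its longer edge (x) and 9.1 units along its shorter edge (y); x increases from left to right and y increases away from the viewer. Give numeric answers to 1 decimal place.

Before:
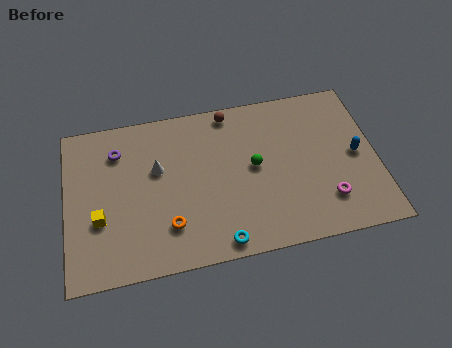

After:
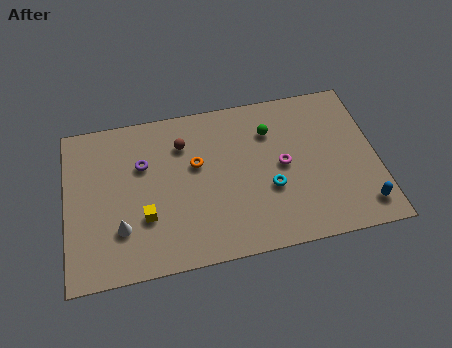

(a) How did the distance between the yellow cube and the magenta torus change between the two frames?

-4.1

They were about 11.1 units apart before and 7.0 after — 4.1 units closer together.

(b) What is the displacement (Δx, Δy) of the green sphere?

(0.9, 1.9)

The green sphere was at about (9.2, 4.8) and moved to about (10.1, 6.7).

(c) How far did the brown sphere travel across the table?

2.8

The brown sphere moved from about (8.2, 8.2) to (5.8, 6.8), a distance of √(2.4² + 1.4²) ≈ 2.8.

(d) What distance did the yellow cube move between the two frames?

2.2

From (1.6, 3.3) to (3.8, 3.0), the yellow cube covered √(2.2² + 0.3²) ≈ 2.2 units.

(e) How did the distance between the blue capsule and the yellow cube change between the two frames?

-2.1

The distance was about 12.7 in the first image and 10.6 in the second, so they moved 2.1 units closer together.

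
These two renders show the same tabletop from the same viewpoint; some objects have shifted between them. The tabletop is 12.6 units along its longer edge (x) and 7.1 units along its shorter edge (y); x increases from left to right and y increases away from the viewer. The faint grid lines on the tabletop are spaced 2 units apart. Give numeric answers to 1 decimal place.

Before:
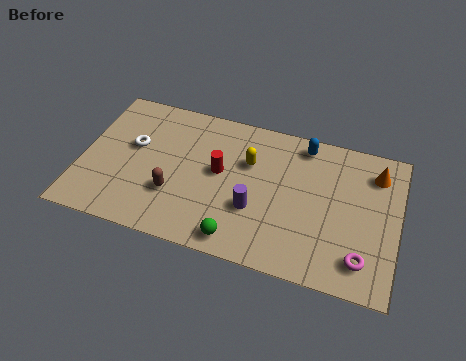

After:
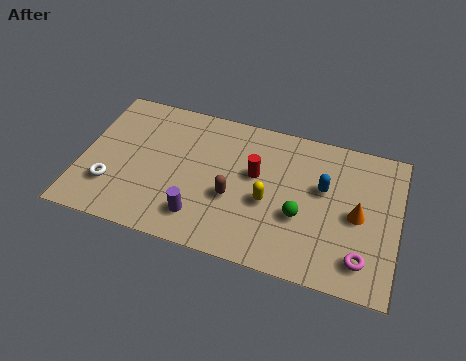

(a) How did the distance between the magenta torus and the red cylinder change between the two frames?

-1.1

Before: roughly 6.3 units apart; after: 5.2. That's 1.1 units closer together.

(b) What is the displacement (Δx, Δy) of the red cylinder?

(1.4, 0.3)

From the two frames, the red cylinder sits at roughly (5.5, 3.9) before and (6.9, 4.2) after.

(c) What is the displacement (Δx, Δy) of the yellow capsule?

(0.9, -1.7)

From the two frames, the yellow capsule sits at roughly (6.6, 4.7) before and (7.5, 3.0) after.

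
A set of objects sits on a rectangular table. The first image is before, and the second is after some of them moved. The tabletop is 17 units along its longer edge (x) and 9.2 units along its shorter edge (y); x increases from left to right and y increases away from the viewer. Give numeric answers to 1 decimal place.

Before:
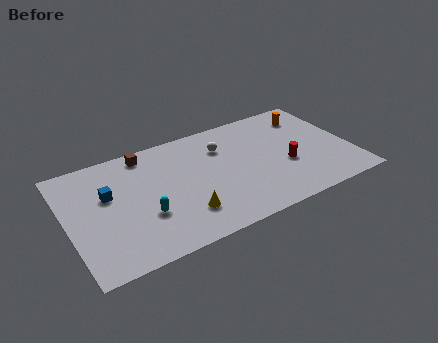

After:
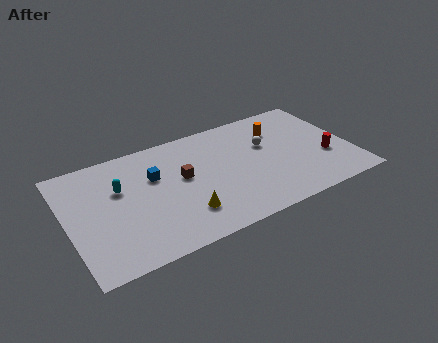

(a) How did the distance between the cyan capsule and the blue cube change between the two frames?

-1.0

Before: roughly 3.1 units apart; after: 2.1. That's 1.0 units closer together.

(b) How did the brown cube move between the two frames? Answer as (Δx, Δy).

(1.9, -2.9)

The brown cube started near (5.0, 8.1) and ended near (6.9, 5.2).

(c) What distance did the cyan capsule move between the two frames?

3.0

From (4.4, 3.2) to (3.2, 5.9), the cyan capsule covered √(1.2² + 2.7²) ≈ 3.0 units.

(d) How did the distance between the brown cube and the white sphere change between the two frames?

+0.5

The distance was about 4.7 in the first image and 5.2 in the second, so they moved 0.5 units further apart.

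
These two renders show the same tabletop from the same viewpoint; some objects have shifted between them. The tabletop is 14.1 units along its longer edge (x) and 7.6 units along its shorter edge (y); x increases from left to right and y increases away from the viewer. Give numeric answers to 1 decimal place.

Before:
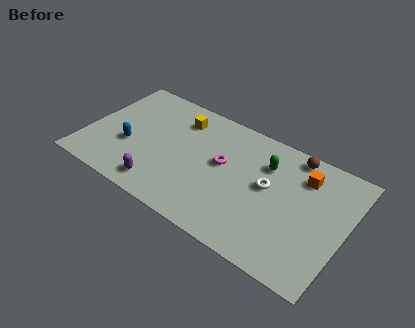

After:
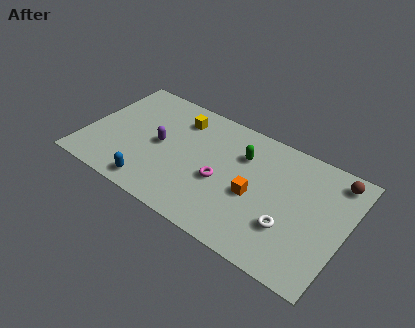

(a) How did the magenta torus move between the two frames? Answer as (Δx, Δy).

(0.1, -1.1)

The magenta torus started near (7.4, 4.3) and ended near (7.5, 3.2).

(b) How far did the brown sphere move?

2.3

From (10.9, 6.8) to (13.2, 6.5), the brown sphere covered √(2.3² + 0.3²) ≈ 2.3 units.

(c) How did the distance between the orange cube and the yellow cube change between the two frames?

-1.6

They were about 6.9 units apart before and 5.3 after — 1.6 units closer together.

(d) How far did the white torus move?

2.3

From (9.9, 4.2) to (11.3, 2.4), the white torus covered √(1.4² + 1.8²) ≈ 2.3 units.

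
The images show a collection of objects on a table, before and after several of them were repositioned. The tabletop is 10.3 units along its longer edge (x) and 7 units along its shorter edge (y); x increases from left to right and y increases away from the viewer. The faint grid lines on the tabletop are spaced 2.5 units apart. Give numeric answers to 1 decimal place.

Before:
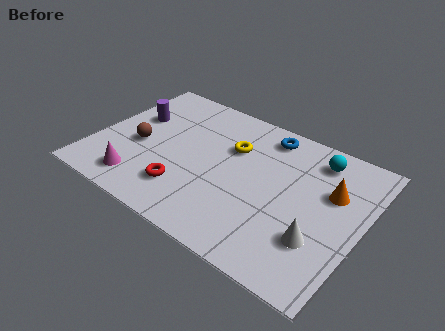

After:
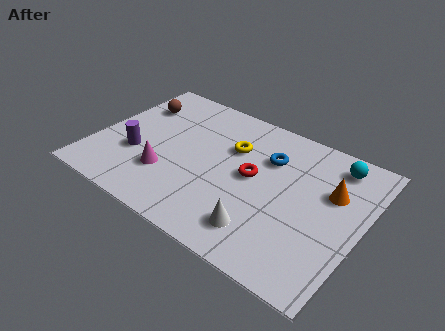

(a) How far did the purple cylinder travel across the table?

2.0

From (1.2, 4.4) to (1.7, 2.5), the purple cylinder covered √(0.5² + 1.9²) ≈ 2.0 units.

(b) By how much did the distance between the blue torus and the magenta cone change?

-1.8

They were about 6.3 units apart before and 4.5 after — 1.8 units closer together.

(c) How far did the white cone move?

2.1

The white cone moved from about (8.9, 2.1) to (6.9, 1.4), a distance of √(2.0² + 0.7²) ≈ 2.1.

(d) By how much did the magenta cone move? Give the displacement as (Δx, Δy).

(0.9, 0.9)

The magenta cone was at about (2.1, 1.2) and moved to about (3.0, 2.1).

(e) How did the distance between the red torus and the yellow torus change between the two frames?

-1.9

Before: roughly 3.3 units apart; after: 1.4. That's 1.9 units closer together.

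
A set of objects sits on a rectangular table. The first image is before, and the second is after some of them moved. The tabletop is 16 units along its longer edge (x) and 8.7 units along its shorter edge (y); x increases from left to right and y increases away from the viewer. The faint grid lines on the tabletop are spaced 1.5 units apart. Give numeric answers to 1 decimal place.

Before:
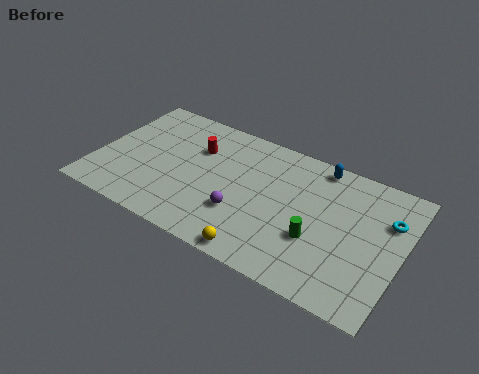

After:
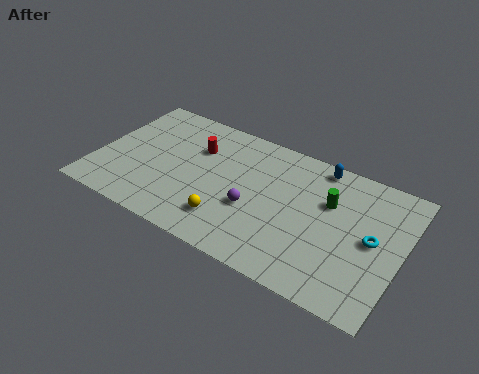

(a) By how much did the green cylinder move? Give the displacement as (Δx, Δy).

(0.3, 2.6)

The green cylinder started near (11.8, 3.1) and ended near (12.1, 5.7).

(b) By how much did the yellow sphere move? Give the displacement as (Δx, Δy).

(-1.9, 1.2)

The yellow sphere started near (9.2, 0.8) and ended near (7.3, 2.0).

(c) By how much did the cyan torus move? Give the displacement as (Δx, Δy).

(-0.6, -1.6)

The cyan torus was at about (15.1, 6.0) and moved to about (14.5, 4.4).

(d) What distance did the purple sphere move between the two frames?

0.8

The purple sphere was near (7.9, 2.8) before and (8.4, 3.4) after, so it travelled √(0.5² + 0.6²) ≈ 0.8 units.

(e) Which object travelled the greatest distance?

the green cylinder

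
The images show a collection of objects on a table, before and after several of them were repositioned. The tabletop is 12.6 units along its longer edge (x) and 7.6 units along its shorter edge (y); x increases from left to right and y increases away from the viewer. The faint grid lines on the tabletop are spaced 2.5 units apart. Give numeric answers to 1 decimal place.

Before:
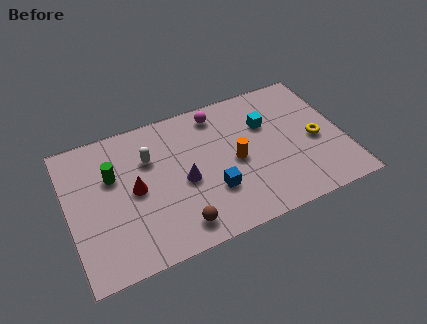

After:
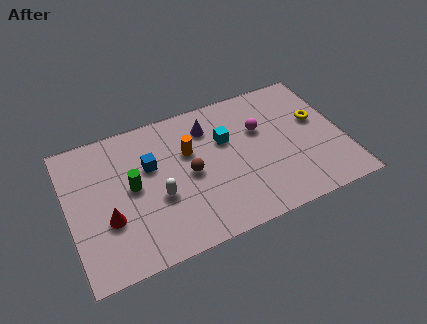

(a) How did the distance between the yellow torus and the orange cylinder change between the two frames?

+2.2

They were about 3.7 units apart before and 5.9 after — 2.2 units further apart.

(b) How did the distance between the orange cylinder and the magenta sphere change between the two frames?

+0.4

They were about 2.9 units apart before and 3.3 after — 0.4 units further apart.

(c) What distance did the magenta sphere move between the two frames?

2.4

The magenta sphere was near (7.1, 6.5) before and (8.9, 4.9) after, so it travelled √(1.8² + 1.6²) ≈ 2.4 units.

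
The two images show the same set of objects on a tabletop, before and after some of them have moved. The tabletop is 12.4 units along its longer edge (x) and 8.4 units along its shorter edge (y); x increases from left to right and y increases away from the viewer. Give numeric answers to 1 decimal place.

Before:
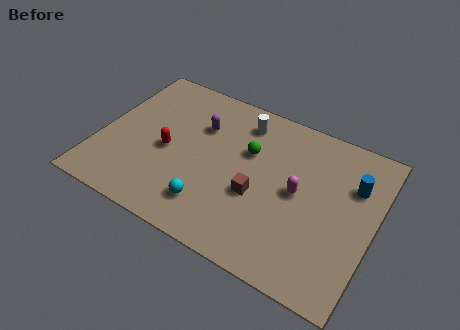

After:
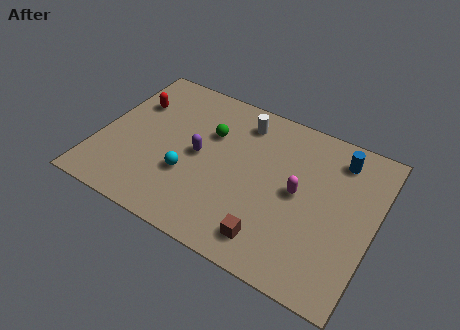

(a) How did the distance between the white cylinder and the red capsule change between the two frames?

+0.7

Before: roughly 4.3 units apart; after: 5.0. That's 0.7 units further apart.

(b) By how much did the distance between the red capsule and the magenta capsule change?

+2.0

The distance was about 5.9 in the first image and 7.9 in the second, so they moved 2.0 units further apart.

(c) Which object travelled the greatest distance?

the red capsule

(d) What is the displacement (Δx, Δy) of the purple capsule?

(0.2, -1.6)

From the two frames, the purple capsule sits at roughly (4.3, 5.8) before and (4.5, 4.2) after.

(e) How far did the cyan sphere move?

1.6

The cyan sphere was near (5.4, 1.8) before and (4.2, 2.9) after, so it travelled √(1.2² + 1.1²) ≈ 1.6 units.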